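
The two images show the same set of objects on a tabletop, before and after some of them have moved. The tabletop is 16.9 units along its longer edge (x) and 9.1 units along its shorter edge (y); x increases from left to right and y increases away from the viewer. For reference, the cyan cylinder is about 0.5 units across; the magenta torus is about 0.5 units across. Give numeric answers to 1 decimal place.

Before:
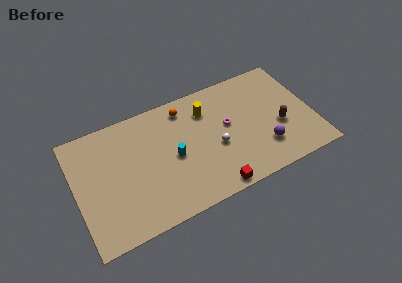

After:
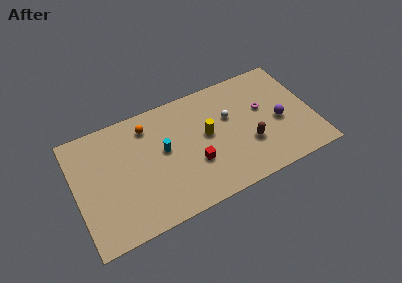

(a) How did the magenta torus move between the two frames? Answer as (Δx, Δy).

(2.6, 0.3)

From the two frames, the magenta torus sits at roughly (10.9, 5.1) before and (13.5, 5.4) after.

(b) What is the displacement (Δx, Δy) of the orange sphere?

(-2.7, -0.3)

From the two frames, the orange sphere sits at roughly (8.1, 7.7) before and (5.4, 7.4) after.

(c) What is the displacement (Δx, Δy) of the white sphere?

(1.2, 1.9)

The white sphere was at about (9.9, 3.8) and moved to about (11.1, 5.7).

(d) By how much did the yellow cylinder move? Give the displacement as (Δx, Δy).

(-0.2, -1.9)

The yellow cylinder was at about (9.6, 6.9) and moved to about (9.4, 5.0).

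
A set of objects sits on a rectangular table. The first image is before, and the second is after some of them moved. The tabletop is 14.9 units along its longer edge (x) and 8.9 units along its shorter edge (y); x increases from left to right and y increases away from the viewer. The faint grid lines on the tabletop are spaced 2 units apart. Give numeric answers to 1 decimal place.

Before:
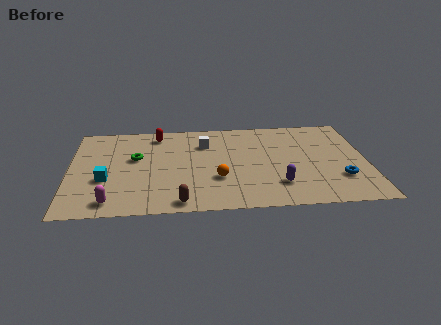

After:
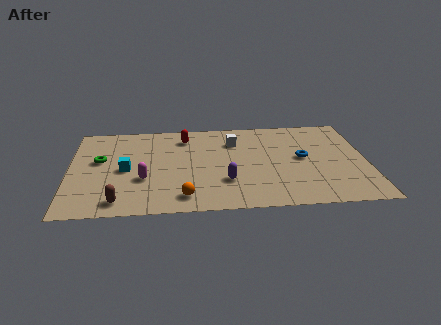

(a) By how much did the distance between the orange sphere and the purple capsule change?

-0.6

Before: roughly 3.1 units apart; after: 2.5. That's 0.6 units closer together.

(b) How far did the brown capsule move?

3.0

The brown capsule moved from about (5.5, 0.9) to (2.5, 1.2), a distance of √(3.0² + 0.3²) ≈ 3.0.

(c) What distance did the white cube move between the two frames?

1.5

From (6.8, 6.5) to (8.3, 6.6), the white cube covered √(1.5² + 0.1²) ≈ 1.5 units.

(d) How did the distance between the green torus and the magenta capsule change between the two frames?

-1.3

The distance was about 4.3 in the first image and 3.0 in the second, so they moved 1.3 units closer together.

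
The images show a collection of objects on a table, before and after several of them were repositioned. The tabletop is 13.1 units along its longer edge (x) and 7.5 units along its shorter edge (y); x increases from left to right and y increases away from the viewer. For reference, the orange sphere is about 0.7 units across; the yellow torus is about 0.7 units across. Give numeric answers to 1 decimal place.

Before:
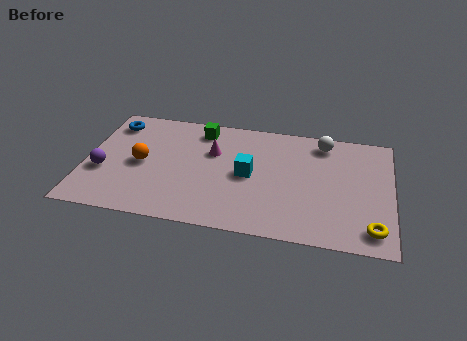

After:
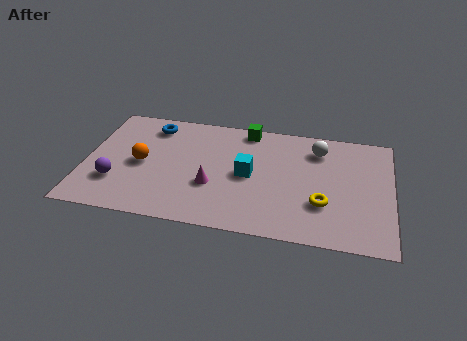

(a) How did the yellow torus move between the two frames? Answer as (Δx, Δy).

(-2.1, 1.2)

From the two frames, the yellow torus sits at roughly (12.3, 1.2) before and (10.2, 2.4) after.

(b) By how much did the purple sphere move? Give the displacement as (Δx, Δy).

(0.6, -0.6)

The purple sphere started near (0.8, 2.8) and ended near (1.4, 2.2).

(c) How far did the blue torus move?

1.7

The blue torus was near (1.0, 6.1) before and (2.7, 6.2) after, so it travelled √(1.7² + 0.1²) ≈ 1.7 units.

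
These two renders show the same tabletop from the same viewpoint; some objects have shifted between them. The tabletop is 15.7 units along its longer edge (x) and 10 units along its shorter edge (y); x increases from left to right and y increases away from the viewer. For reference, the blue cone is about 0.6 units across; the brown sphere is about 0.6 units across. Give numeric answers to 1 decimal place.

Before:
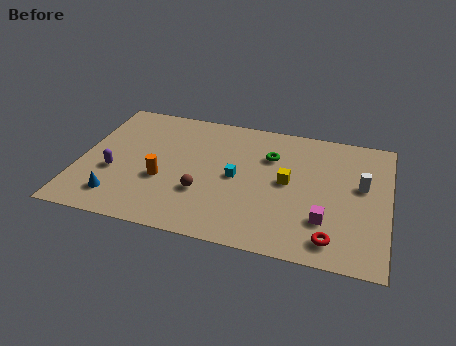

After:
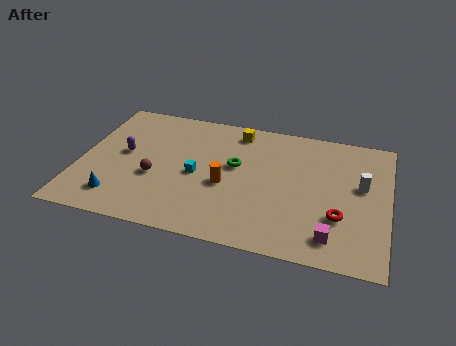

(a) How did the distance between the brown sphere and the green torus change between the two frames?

-0.5

Before: roughly 4.9 units apart; after: 4.4. That's 0.5 units closer together.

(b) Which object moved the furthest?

the yellow cube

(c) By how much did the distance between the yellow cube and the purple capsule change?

-2.5

They were about 8.9 units apart before and 6.4 after — 2.5 units closer together.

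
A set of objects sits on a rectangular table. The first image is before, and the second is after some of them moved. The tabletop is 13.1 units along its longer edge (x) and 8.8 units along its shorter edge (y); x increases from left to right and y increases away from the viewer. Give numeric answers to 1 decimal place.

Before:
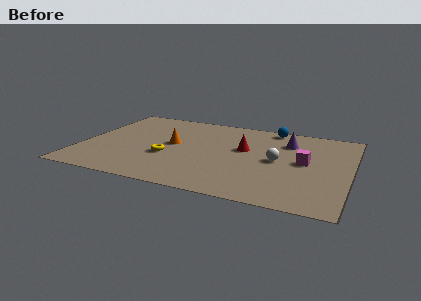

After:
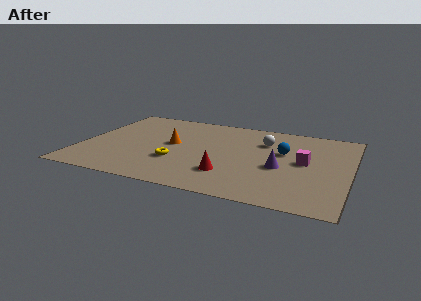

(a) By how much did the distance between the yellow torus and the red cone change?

-1.4

Before: roughly 4.1 units apart; after: 2.7. That's 1.4 units closer together.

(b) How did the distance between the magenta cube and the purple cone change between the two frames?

-0.8

The distance was about 2.2 in the first image and 1.4 in the second, so they moved 0.8 units closer together.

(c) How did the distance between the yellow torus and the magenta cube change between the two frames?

-0.4

The distance was about 6.7 in the first image and 6.3 in the second, so they moved 0.4 units closer together.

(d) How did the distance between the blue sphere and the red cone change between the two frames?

+0.9

They were about 3.0 units apart before and 3.9 after — 0.9 units further apart.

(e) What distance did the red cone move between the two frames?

2.9

The red cone was near (7.9, 5.2) before and (7.4, 2.3) after, so it travelled √(0.5² + 2.9²) ≈ 2.9 units.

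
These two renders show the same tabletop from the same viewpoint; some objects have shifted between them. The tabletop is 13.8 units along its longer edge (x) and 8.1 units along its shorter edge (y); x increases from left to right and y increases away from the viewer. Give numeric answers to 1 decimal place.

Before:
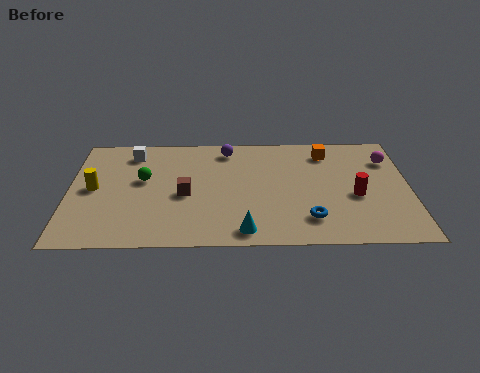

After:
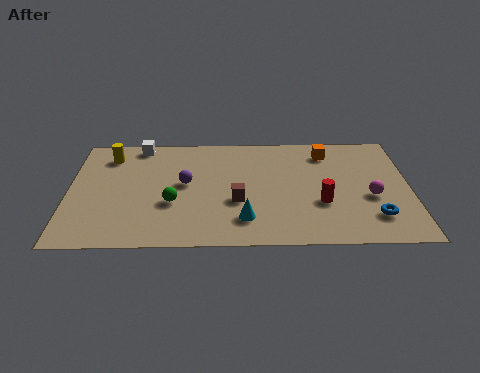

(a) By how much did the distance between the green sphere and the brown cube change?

+0.6

The distance was about 2.0 in the first image and 2.6 in the second, so they moved 0.6 units further apart.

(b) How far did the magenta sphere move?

2.8

The magenta sphere moved from about (13.0, 6.0) to (12.2, 3.3), a distance of √(0.8² + 2.7²) ≈ 2.8.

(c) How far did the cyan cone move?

0.8

From (7.1, 1.0) to (7.1, 1.8), the cyan cone covered √(0.0² + 0.8²) ≈ 0.8 units.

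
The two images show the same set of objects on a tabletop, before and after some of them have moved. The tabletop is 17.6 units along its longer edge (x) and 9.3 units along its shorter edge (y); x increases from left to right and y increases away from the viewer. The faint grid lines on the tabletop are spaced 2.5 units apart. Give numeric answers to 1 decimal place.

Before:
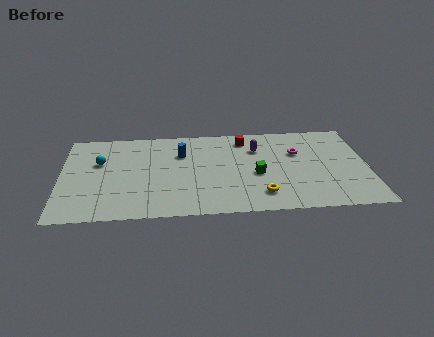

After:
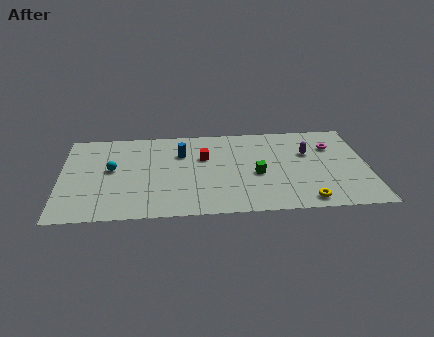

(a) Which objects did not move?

the blue cylinder and the green cube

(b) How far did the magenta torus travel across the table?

2.1

The magenta torus moved from about (13.6, 6.1) to (15.6, 6.6), a distance of √(2.0² + 0.5²) ≈ 2.1.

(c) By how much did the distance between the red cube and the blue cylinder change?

-2.5

They were about 3.9 units apart before and 1.4 after — 2.5 units closer together.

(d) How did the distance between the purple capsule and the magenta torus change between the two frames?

-0.9

The distance was about 2.4 in the first image and 1.5 in the second, so they moved 0.9 units closer together.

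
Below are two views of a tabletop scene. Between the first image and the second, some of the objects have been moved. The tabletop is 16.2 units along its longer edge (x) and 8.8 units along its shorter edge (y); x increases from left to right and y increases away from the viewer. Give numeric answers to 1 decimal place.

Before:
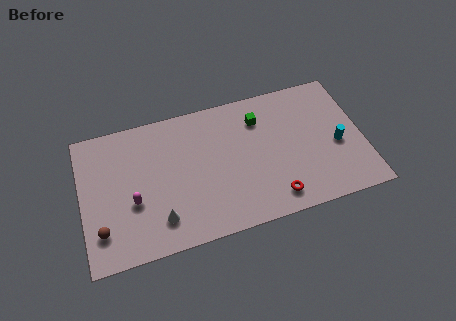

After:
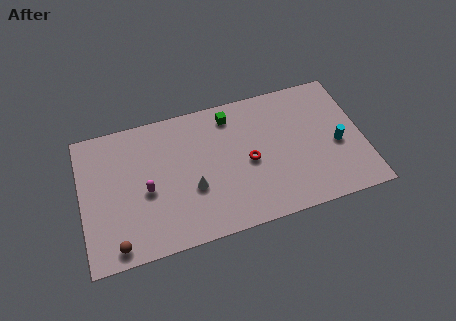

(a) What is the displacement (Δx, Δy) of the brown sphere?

(0.8, -1.1)

From the two frames, the brown sphere sits at roughly (1.0, 2.1) before and (1.8, 1.0) after.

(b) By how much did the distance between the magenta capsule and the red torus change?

-2.2

Before: roughly 8.1 units apart; after: 5.9. That's 2.2 units closer together.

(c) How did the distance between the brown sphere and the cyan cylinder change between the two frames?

-0.6

They were about 13.8 units apart before and 13.2 after — 0.6 units closer together.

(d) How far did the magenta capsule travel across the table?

0.9

The magenta capsule moved from about (2.9, 3.4) to (3.7, 3.9), a distance of √(0.8² + 0.5²) ≈ 0.9.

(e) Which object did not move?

the cyan cylinder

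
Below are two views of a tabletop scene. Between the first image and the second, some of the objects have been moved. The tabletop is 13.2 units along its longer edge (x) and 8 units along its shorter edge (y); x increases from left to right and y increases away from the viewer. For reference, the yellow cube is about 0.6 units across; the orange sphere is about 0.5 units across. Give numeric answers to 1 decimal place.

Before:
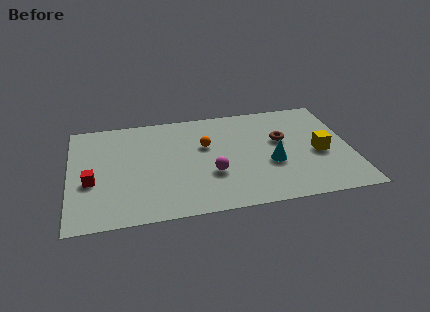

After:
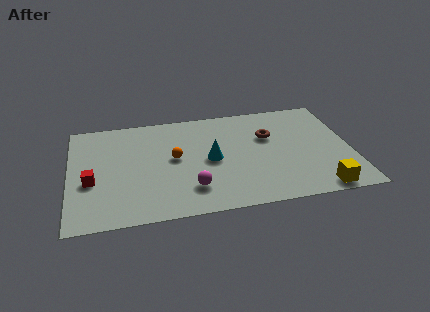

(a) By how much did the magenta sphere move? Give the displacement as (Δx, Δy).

(-1.0, -0.9)

From the two frames, the magenta sphere sits at roughly (6.6, 2.8) before and (5.6, 1.9) after.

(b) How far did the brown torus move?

0.7

The brown torus was near (10.0, 4.8) before and (9.4, 5.2) after, so it travelled √(0.6² + 0.4²) ≈ 0.7 units.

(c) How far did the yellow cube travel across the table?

2.7

The yellow cube moved from about (11.7, 3.5) to (11.5, 0.8), a distance of √(0.2² + 2.7²) ≈ 2.7.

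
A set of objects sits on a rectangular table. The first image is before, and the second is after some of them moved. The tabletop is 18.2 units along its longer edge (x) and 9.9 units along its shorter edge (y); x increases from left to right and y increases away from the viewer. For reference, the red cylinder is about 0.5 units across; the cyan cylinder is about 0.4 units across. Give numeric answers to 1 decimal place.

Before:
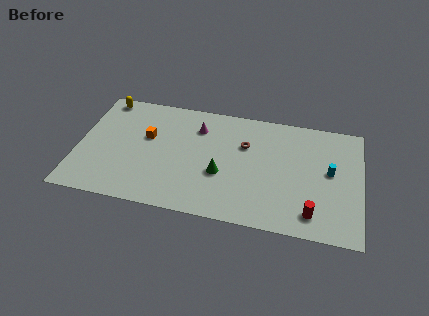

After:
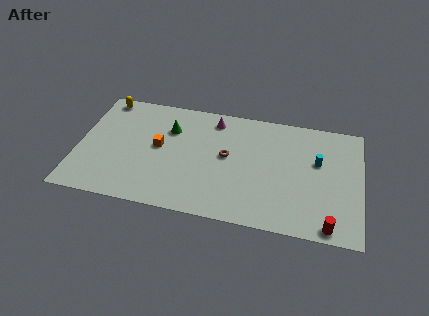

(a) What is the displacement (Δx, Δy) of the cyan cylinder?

(-0.8, 0.7)

The cyan cylinder was at about (16.2, 5.4) and moved to about (15.4, 6.1).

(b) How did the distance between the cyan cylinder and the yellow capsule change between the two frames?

-0.9

The distance was about 15.2 in the first image and 14.3 in the second, so they moved 0.9 units closer together.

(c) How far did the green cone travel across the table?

4.7

The green cone moved from about (9.3, 3.8) to (5.8, 7.0), a distance of √(3.5² + 3.2²) ≈ 4.7.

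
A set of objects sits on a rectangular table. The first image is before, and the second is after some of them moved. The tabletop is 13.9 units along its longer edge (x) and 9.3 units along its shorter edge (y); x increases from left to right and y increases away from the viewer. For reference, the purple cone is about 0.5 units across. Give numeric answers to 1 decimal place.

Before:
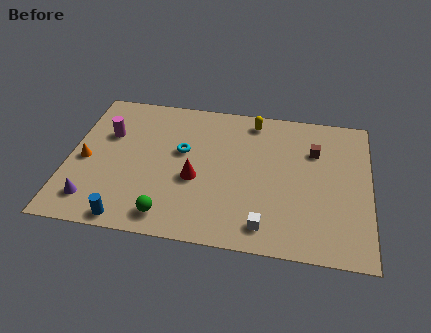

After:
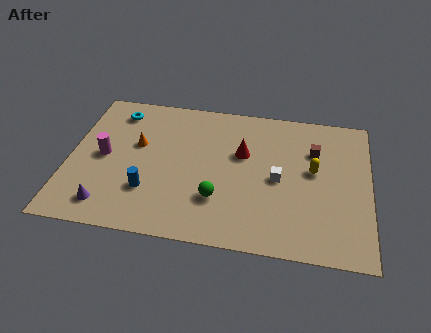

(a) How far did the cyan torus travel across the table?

3.9

The cyan torus moved from about (5.2, 5.5) to (2.0, 7.7), a distance of √(3.2² + 2.2²) ≈ 3.9.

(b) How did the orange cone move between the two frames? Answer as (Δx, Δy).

(2.3, 1.4)

The orange cone was at about (0.8, 4.2) and moved to about (3.1, 5.6).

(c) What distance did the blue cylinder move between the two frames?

2.1

The blue cylinder moved from about (3.0, 0.8) to (3.8, 2.7), a distance of √(0.8² + 1.9²) ≈ 2.1.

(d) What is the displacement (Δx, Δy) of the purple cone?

(0.7, -0.2)

From the two frames, the purple cone sits at roughly (1.3, 1.7) before and (2.0, 1.5) after.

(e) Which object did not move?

the brown cube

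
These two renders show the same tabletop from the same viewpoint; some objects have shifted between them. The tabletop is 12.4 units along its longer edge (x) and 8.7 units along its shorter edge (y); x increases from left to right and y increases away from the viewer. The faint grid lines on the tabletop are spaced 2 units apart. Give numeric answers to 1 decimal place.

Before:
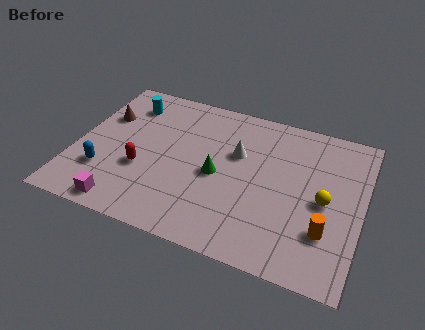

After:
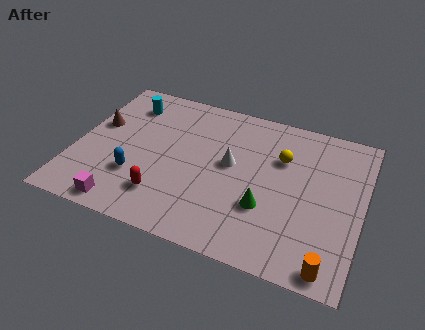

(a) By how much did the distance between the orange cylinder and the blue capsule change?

-0.9

They were about 9.6 units apart before and 8.7 after — 0.9 units closer together.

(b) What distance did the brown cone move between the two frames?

0.6

The brown cone was near (1.0, 5.8) before and (0.8, 5.2) after, so it travelled √(0.2² + 0.6²) ≈ 0.6 units.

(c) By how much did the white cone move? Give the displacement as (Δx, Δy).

(-0.2, -0.7)

From the two frames, the white cone sits at roughly (6.9, 5.5) before and (6.7, 4.8) after.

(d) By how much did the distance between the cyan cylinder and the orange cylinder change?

+1.1

The distance was about 10.1 in the first image and 11.2 in the second, so they moved 1.1 units further apart.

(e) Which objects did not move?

the magenta cube and the cyan cylinder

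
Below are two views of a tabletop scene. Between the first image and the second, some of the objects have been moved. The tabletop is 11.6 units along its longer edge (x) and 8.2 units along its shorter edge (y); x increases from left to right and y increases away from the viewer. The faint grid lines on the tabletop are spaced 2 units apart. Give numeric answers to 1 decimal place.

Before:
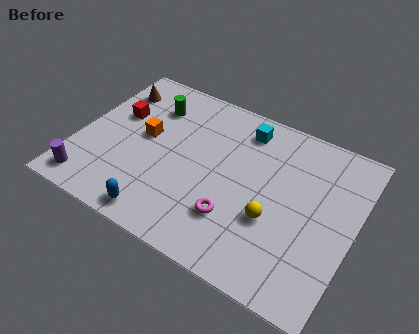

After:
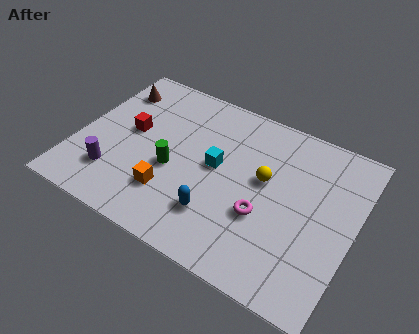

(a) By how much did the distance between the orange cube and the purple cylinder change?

-1.4

The distance was about 3.8 in the first image and 2.4 in the second, so they moved 1.4 units closer together.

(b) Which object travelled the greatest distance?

the green cylinder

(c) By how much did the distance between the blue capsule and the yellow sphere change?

-1.8

They were about 4.9 units apart before and 3.1 after — 1.8 units closer together.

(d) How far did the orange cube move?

2.7

The orange cube moved from about (2.7, 4.5) to (4.2, 2.2), a distance of √(1.5² + 2.3²) ≈ 2.7.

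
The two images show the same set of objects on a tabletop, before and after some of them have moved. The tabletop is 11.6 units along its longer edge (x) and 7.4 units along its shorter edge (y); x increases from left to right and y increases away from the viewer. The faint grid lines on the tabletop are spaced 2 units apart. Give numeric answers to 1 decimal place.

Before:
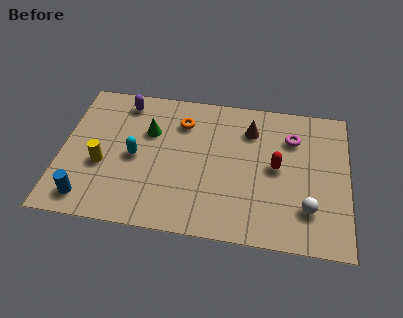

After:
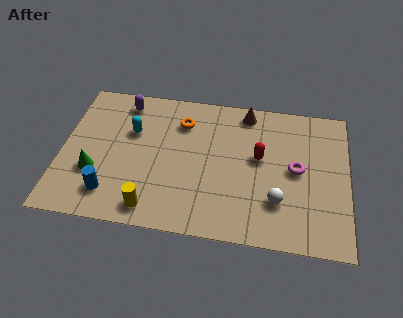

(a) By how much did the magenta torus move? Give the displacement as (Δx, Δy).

(0.2, -1.6)

From the two frames, the magenta torus sits at roughly (9.3, 5.4) before and (9.5, 3.8) after.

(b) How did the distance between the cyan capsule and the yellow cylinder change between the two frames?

+2.5

They were about 1.4 units apart before and 3.9 after — 2.5 units further apart.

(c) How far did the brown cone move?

0.9

From (7.6, 5.6) to (7.4, 6.5), the brown cone covered √(0.2² + 0.9²) ≈ 0.9 units.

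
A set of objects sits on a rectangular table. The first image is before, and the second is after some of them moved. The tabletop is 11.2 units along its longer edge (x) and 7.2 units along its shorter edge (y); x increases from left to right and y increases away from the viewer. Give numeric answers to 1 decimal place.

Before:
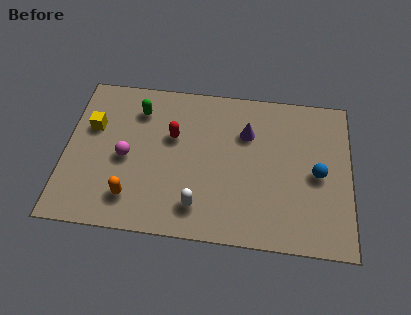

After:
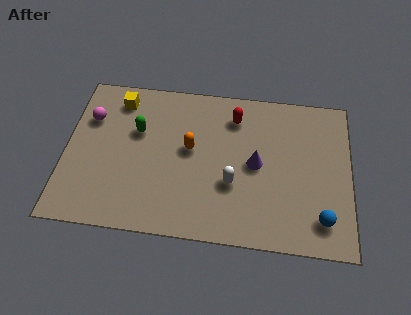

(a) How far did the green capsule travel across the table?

1.0

The green capsule was near (2.8, 5.6) before and (2.8, 4.6) after, so it travelled √(0.0² + 1.0²) ≈ 1.0 units.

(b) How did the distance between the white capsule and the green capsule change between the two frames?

-0.6

The distance was about 4.9 in the first image and 4.3 in the second, so they moved 0.6 units closer together.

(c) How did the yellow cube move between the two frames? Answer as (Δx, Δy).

(1.0, 1.4)

From the two frames, the yellow cube sits at roughly (1.0, 4.6) before and (2.0, 6.0) after.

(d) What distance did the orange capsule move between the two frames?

3.3

From (2.7, 1.5) to (4.9, 4.0), the orange capsule covered √(2.2² + 2.5²) ≈ 3.3 units.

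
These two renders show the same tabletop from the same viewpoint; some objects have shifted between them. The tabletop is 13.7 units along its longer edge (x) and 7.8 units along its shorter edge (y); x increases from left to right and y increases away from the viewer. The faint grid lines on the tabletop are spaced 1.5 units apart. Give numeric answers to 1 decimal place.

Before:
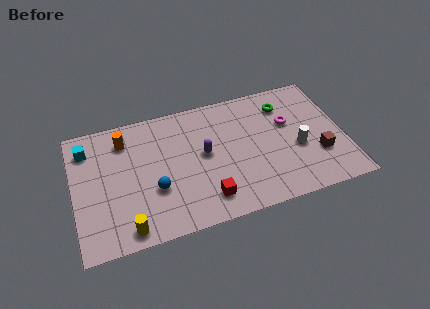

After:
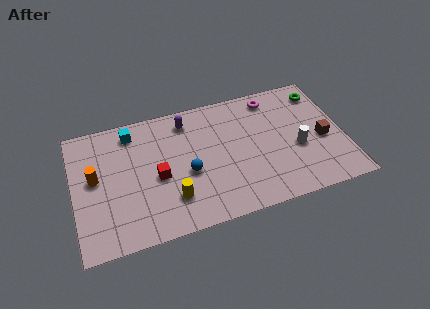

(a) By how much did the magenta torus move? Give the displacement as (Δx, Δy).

(-0.7, 1.8)

The magenta torus was at about (11.0, 4.9) and moved to about (10.3, 6.7).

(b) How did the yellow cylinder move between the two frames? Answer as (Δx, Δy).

(2.3, 1.1)

The yellow cylinder was at about (2.5, 0.9) and moved to about (4.8, 2.0).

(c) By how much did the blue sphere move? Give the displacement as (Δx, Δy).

(1.7, 0.5)

From the two frames, the blue sphere sits at roughly (4.0, 2.8) before and (5.7, 3.3) after.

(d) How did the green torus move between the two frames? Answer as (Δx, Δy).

(1.9, 0.3)

The green torus started near (10.9, 6.1) and ended near (12.8, 6.4).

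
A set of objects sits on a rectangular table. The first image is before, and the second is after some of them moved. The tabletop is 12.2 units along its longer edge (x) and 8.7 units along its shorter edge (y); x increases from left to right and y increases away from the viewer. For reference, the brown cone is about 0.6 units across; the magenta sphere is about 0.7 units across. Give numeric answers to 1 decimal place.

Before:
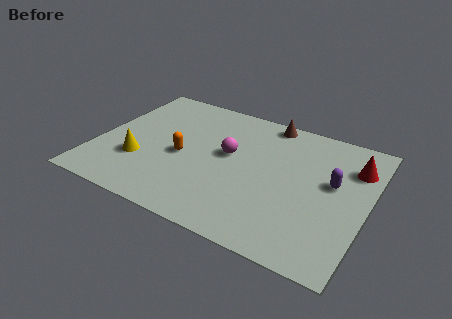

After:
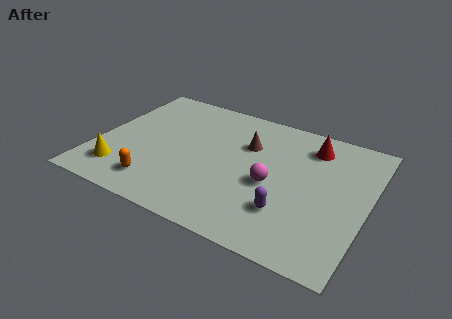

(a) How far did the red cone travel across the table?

2.1

The red cone was near (11.4, 6.4) before and (9.4, 7.0) after, so it travelled √(2.0² + 0.6²) ≈ 2.1 units.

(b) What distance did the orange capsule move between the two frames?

2.4

The orange capsule moved from about (3.9, 3.9) to (3.1, 1.6), a distance of √(0.8² + 2.3²) ≈ 2.4.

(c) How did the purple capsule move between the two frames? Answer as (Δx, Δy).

(-1.7, -2.6)

The purple capsule was at about (10.6, 5.0) and moved to about (8.9, 2.4).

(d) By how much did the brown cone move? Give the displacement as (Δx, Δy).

(-0.7, -2.0)

From the two frames, the brown cone sits at roughly (7.3, 7.9) before and (6.6, 5.9) after.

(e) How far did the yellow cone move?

1.2

The yellow cone was near (2.1, 2.8) before and (1.4, 1.8) after, so it travelled √(0.7² + 1.0²) ≈ 1.2 units.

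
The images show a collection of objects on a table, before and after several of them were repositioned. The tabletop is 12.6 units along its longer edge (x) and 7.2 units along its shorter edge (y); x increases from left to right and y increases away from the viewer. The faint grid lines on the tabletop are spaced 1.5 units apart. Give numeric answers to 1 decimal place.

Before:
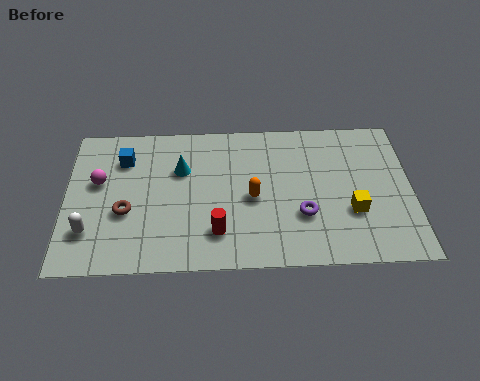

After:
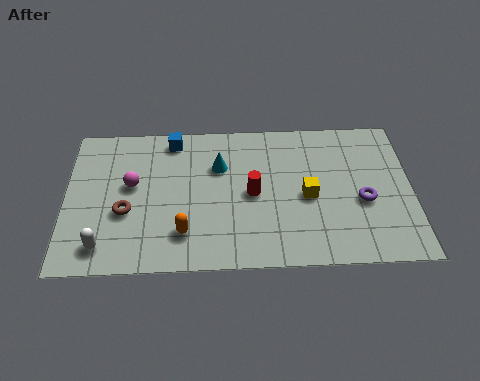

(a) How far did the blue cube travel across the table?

2.0

The blue cube moved from about (2.1, 5.4) to (3.9, 6.3), a distance of √(1.8² + 0.9²) ≈ 2.0.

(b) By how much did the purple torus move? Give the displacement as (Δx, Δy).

(2.2, 0.6)

The purple torus was at about (8.6, 2.4) and moved to about (10.8, 3.0).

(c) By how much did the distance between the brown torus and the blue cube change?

+1.3

Before: roughly 2.6 units apart; after: 3.9. That's 1.3 units further apart.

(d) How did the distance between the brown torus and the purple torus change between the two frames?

+2.2

Before: roughly 6.4 units apart; after: 8.6. That's 2.2 units further apart.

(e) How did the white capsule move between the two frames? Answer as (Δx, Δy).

(0.5, -0.7)

From the two frames, the white capsule sits at roughly (0.9, 1.9) before and (1.4, 1.2) after.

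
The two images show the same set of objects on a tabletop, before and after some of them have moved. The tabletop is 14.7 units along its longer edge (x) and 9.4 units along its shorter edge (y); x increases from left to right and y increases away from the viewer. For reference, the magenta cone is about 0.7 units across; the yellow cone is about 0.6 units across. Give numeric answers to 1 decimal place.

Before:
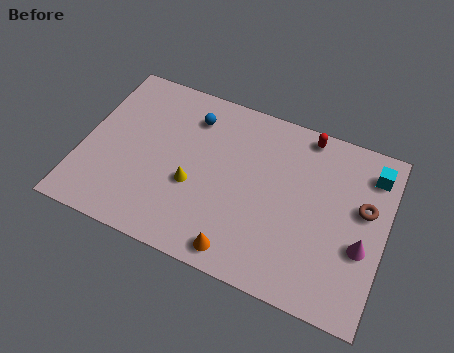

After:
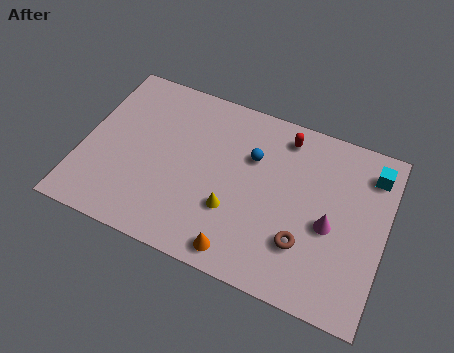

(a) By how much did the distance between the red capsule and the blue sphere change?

-3.4

The distance was about 5.6 in the first image and 2.2 in the second, so they moved 3.4 units closer together.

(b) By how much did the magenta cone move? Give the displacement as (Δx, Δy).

(-1.6, 0.5)

The magenta cone started near (13.7, 3.6) and ended near (12.1, 4.1).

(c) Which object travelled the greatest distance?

the brown torus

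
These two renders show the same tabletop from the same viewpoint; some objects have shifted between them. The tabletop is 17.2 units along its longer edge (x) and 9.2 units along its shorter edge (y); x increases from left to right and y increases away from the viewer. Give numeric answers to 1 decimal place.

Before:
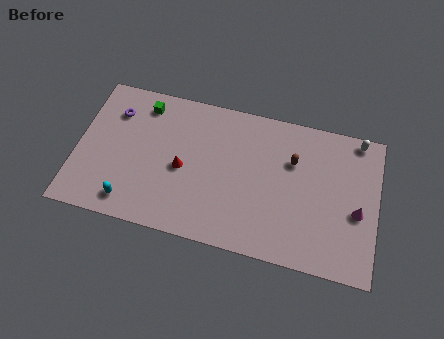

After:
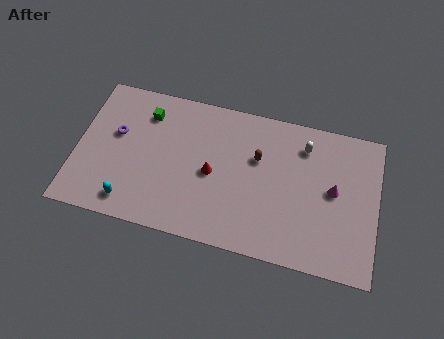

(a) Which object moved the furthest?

the white capsule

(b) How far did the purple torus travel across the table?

1.4

The purple torus moved from about (2.0, 6.9) to (2.2, 5.5), a distance of √(0.2² + 1.4²) ≈ 1.4.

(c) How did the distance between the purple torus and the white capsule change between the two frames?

-3.1

They were about 14.0 units apart before and 10.9 after — 3.1 units closer together.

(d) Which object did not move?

the cyan capsule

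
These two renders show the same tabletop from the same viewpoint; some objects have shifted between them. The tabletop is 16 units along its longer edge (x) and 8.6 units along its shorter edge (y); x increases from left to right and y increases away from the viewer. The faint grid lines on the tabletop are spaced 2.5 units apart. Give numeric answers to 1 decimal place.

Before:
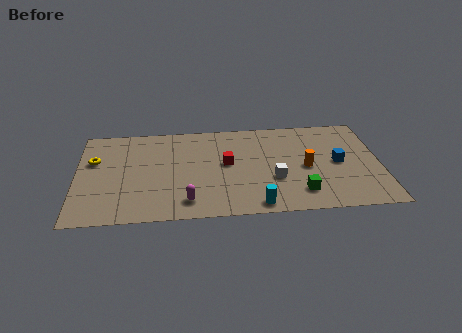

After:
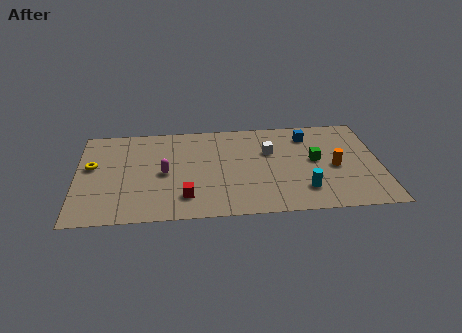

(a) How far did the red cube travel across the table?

3.6

From (7.9, 4.7) to (5.7, 1.9), the red cube covered √(2.2² + 2.8²) ≈ 3.6 units.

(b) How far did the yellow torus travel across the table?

0.5

From (0.9, 5.5) to (0.8, 5.0), the yellow torus covered √(0.1² + 0.5²) ≈ 0.5 units.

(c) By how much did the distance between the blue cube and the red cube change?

+2.4

Before: roughly 5.9 units apart; after: 8.3. That's 2.4 units further apart.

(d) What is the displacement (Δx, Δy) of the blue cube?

(-1.5, 2.6)

From the two frames, the blue cube sits at roughly (13.8, 4.3) before and (12.3, 6.9) after.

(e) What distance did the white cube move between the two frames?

2.5

The white cube was near (10.4, 3.1) before and (10.2, 5.6) after, so it travelled √(0.2² + 2.5²) ≈ 2.5 units.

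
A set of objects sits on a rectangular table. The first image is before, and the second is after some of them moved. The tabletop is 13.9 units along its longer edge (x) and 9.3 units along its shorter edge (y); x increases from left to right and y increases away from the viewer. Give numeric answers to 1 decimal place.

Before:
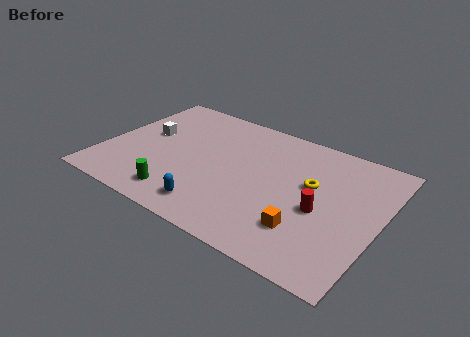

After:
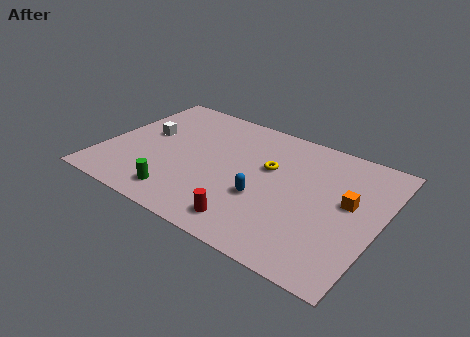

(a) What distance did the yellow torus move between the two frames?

2.2

The yellow torus moved from about (10.4, 5.5) to (8.2, 5.7), a distance of √(2.2² + 0.2²) ≈ 2.2.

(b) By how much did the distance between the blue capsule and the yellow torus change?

-3.6

Before: roughly 5.9 units apart; after: 2.3. That's 3.6 units closer together.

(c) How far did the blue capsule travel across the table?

2.9

The blue capsule moved from about (6.1, 1.5) to (8.3, 3.4), a distance of √(2.2² + 1.9²) ≈ 2.9.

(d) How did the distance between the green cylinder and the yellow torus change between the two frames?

-1.5

The distance was about 7.2 in the first image and 5.7 in the second, so they moved 1.5 units closer together.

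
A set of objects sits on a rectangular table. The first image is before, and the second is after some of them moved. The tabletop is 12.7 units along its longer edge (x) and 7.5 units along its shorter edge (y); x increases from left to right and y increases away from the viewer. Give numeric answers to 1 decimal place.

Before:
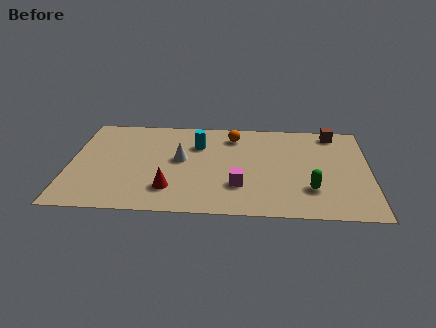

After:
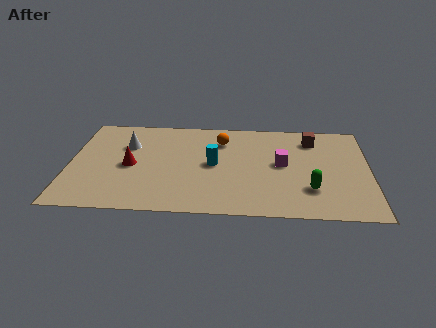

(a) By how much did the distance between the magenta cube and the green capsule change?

-0.8

The distance was about 3.0 in the first image and 2.2 in the second, so they moved 0.8 units closer together.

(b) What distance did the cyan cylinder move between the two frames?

1.7

The cyan cylinder moved from about (5.4, 5.3) to (6.1, 3.8), a distance of √(0.7² + 1.5²) ≈ 1.7.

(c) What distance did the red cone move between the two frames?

2.4

The red cone was near (4.3, 1.8) before and (2.6, 3.5) after, so it travelled √(1.7² + 1.7²) ≈ 2.4 units.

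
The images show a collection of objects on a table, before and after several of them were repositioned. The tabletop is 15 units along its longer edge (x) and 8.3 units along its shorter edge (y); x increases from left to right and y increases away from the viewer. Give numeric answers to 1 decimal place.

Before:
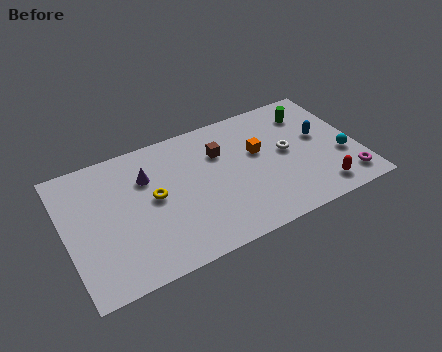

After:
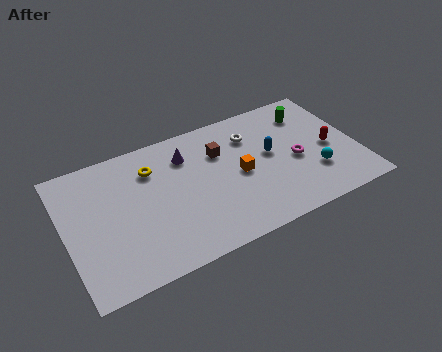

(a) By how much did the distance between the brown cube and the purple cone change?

-2.0

The distance was about 3.8 in the first image and 1.8 in the second, so they moved 2.0 units closer together.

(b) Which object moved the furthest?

the magenta torus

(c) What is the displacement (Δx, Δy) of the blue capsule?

(-2.6, -0.1)

The blue capsule was at about (13.2, 4.7) and moved to about (10.6, 4.6).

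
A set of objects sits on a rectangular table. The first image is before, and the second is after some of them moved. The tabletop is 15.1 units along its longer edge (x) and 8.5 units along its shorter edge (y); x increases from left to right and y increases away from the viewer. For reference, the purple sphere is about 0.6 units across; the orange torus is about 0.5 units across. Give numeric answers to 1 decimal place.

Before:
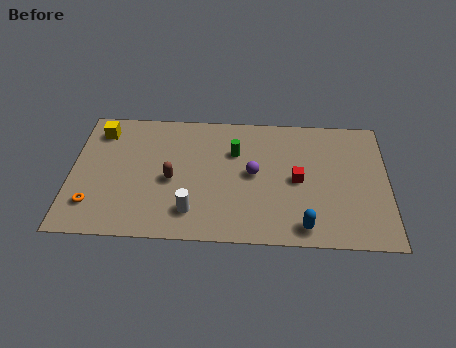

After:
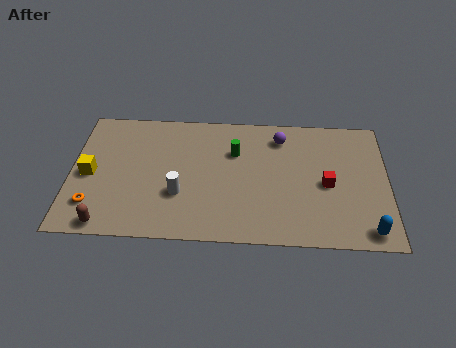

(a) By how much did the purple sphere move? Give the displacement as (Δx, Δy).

(1.3, 2.5)

From the two frames, the purple sphere sits at roughly (8.7, 4.4) before and (10.0, 6.9) after.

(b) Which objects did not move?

the green cylinder and the orange torus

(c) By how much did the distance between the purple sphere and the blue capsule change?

+3.1

They were about 4.1 units apart before and 7.2 after — 3.1 units further apart.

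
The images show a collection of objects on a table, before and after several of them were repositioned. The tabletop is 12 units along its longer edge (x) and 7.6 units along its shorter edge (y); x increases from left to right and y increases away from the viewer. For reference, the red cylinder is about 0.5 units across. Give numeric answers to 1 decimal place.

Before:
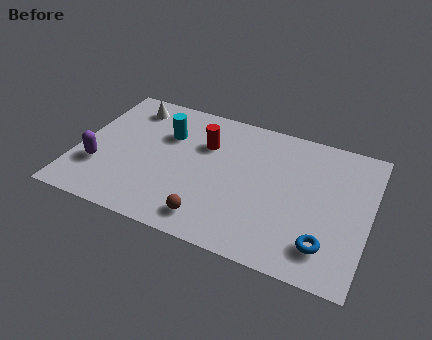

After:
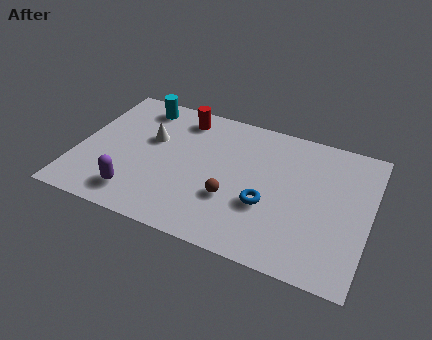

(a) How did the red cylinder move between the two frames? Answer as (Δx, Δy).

(-1.1, 1.2)

From the two frames, the red cylinder sits at roughly (5.1, 5.2) before and (4.0, 6.4) after.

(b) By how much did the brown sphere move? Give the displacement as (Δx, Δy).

(0.7, 1.4)

The brown sphere was at about (5.8, 1.2) and moved to about (6.5, 2.6).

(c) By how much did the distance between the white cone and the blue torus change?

-4.5

Before: roughly 9.8 units apart; after: 5.3. That's 4.5 units closer together.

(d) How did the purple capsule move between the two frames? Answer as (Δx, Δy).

(1.7, -1.0)

From the two frames, the purple capsule sits at roughly (1.0, 2.4) before and (2.7, 1.4) after.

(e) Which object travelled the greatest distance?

the blue torus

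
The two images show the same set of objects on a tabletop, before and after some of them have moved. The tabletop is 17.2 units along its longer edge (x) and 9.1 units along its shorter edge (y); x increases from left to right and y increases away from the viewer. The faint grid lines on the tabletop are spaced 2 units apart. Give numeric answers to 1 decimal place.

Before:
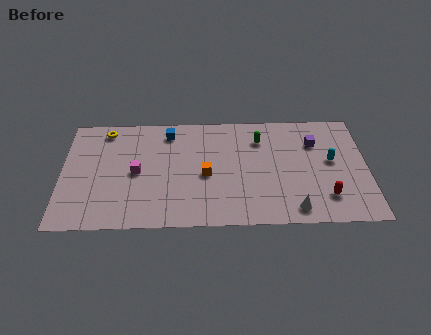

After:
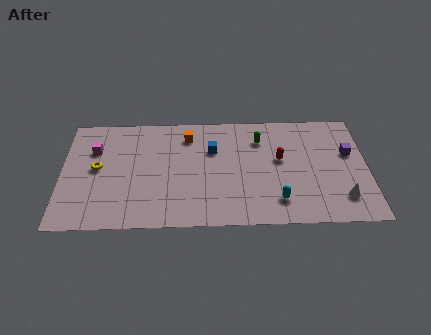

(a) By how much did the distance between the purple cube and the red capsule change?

-0.5

Before: roughly 4.4 units apart; after: 3.9. That's 0.5 units closer together.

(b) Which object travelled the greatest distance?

the cyan capsule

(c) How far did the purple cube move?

2.1

From (14.3, 6.5) to (16.2, 5.6), the purple cube covered √(1.9² + 0.9²) ≈ 2.1 units.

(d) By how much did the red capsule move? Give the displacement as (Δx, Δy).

(-2.5, 3.1)

The red capsule started near (14.8, 2.1) and ended near (12.3, 5.2).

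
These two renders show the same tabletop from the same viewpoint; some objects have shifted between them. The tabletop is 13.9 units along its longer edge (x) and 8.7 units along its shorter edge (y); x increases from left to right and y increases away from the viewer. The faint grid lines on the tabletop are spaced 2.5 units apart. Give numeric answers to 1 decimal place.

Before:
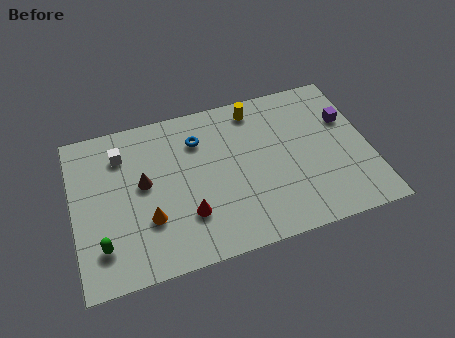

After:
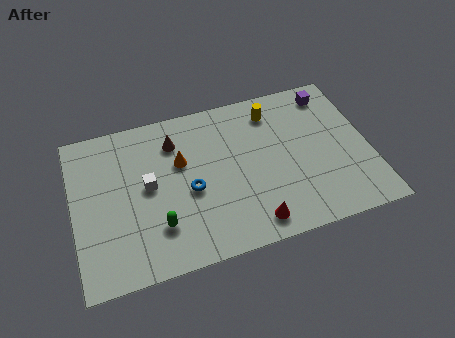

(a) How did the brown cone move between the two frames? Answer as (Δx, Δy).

(1.6, 1.9)

The brown cone was at about (3.3, 4.8) and moved to about (4.9, 6.7).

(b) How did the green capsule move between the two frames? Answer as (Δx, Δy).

(2.6, 0.3)

The green capsule started near (1.2, 2.0) and ended near (3.8, 2.3).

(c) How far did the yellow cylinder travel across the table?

0.9

From (8.8, 7.5) to (9.6, 7.1), the yellow cylinder covered √(0.8² + 0.4²) ≈ 0.9 units.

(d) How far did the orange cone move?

3.2

The orange cone was near (3.4, 2.8) before and (5.1, 5.5) after, so it travelled √(1.7² + 2.7²) ≈ 3.2 units.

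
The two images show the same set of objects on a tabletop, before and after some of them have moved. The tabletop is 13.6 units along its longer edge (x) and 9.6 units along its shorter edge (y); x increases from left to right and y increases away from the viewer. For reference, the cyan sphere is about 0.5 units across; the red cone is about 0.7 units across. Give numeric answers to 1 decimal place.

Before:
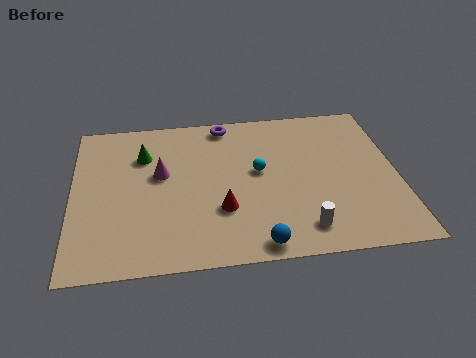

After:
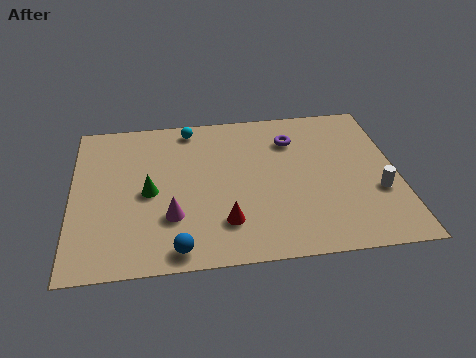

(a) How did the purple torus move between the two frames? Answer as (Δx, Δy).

(2.8, -1.4)

From the two frames, the purple torus sits at roughly (6.5, 8.6) before and (9.3, 7.2) after.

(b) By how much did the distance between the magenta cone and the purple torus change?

+2.6

Before: roughly 4.1 units apart; after: 6.7. That's 2.6 units further apart.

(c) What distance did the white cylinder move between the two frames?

3.7

From (9.5, 1.6) to (12.7, 3.4), the white cylinder covered √(3.2² + 1.8²) ≈ 3.7 units.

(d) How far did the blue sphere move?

3.3

From (7.6, 0.9) to (4.3, 1.0), the blue sphere covered √(3.3² + 0.1²) ≈ 3.3 units.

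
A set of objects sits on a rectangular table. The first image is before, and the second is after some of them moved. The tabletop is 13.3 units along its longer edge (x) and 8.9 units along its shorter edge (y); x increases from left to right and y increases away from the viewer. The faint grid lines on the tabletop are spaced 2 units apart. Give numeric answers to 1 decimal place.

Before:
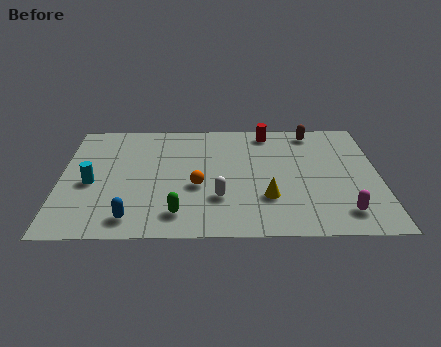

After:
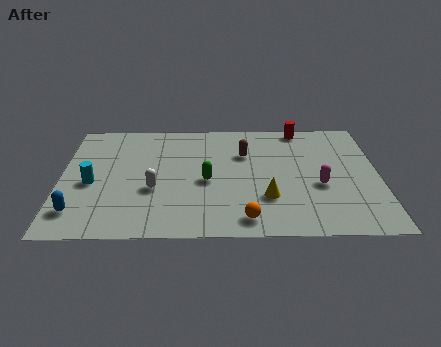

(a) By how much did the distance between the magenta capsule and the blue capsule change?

+1.5

They were about 8.7 units apart before and 10.2 after — 1.5 units further apart.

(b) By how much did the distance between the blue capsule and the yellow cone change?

+2.1

Before: roughly 5.8 units apart; after: 7.9. That's 2.1 units further apart.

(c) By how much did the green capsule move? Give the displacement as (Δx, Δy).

(1.2, 2.4)

The green capsule started near (4.9, 1.6) and ended near (6.1, 4.0).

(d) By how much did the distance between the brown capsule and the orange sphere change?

-1.6

Before: roughly 6.5 units apart; after: 4.9. That's 1.6 units closer together.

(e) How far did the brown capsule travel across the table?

3.4

The brown capsule was near (10.6, 7.8) before and (7.7, 6.1) after, so it travelled √(2.9² + 1.7²) ≈ 3.4 units.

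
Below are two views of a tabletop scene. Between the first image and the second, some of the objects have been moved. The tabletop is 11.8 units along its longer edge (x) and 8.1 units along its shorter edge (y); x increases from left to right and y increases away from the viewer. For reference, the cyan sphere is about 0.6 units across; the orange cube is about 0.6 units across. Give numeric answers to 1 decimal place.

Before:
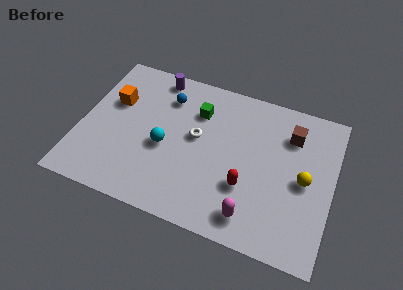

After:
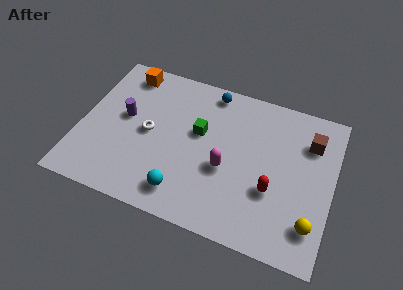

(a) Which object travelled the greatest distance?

the purple cylinder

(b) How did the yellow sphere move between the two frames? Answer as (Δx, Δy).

(0.5, -2.1)

The yellow sphere started near (10.5, 3.9) and ended near (11.0, 1.8).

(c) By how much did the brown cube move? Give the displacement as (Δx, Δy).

(0.9, -0.1)

The brown cube was at about (9.7, 6.1) and moved to about (10.6, 6.0).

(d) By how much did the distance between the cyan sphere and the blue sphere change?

+3.1

Before: roughly 2.7 units apart; after: 5.8. That's 3.1 units further apart.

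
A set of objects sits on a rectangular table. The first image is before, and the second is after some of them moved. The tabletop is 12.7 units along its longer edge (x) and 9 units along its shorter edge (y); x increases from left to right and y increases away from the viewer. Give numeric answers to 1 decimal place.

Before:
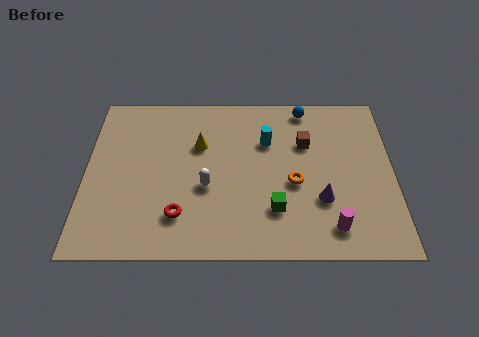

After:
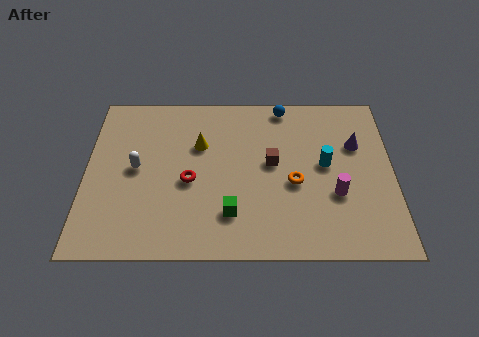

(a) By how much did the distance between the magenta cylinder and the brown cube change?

-1.5

The distance was about 4.6 in the first image and 3.1 in the second, so they moved 1.5 units closer together.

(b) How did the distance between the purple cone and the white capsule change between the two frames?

+4.4

Before: roughly 4.8 units apart; after: 9.2. That's 4.4 units further apart.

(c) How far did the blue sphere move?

0.9

The blue sphere was near (9.1, 8.0) before and (8.2, 8.1) after, so it travelled √(0.9² + 0.1²) ≈ 0.9 units.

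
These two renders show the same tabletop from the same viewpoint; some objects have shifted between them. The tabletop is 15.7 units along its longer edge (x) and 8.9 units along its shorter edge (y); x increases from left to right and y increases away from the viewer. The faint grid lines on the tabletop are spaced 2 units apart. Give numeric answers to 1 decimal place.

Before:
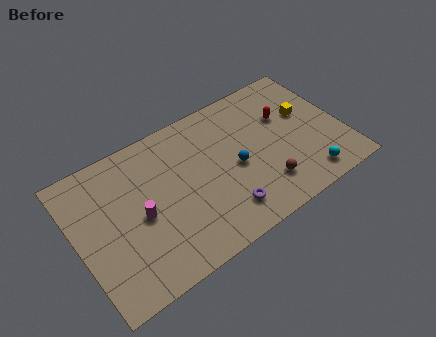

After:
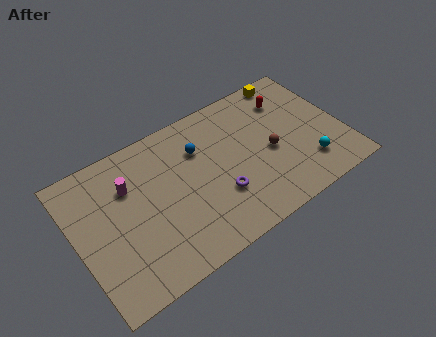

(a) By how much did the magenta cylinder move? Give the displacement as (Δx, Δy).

(-0.3, 2.1)

The magenta cylinder was at about (3.6, 4.1) and moved to about (3.3, 6.2).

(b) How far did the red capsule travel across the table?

1.1

The red capsule was near (12.6, 5.8) before and (13.0, 6.8) after, so it travelled √(0.4² + 1.0²) ≈ 1.1 units.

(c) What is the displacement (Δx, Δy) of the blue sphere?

(-1.8, 2.2)

The blue sphere started near (9.3, 4.1) and ended near (7.5, 6.3).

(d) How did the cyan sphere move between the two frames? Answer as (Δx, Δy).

(0.2, 0.8)

From the two frames, the cyan sphere sits at roughly (13.1, 1.3) before and (13.3, 2.1) after.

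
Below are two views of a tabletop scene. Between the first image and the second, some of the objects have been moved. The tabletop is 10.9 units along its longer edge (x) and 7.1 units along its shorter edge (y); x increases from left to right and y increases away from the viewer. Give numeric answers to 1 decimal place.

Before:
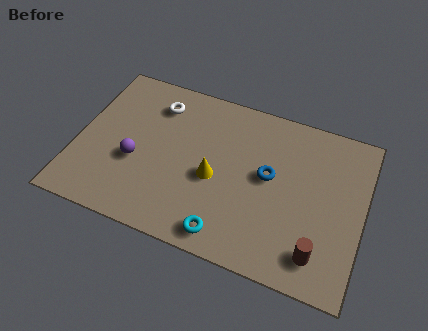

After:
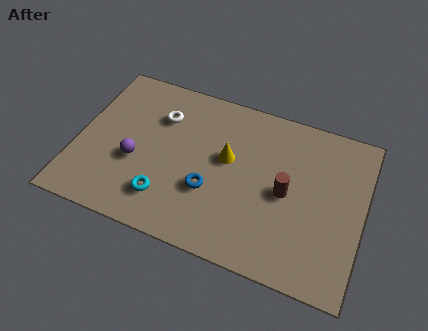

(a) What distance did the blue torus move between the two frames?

2.5

The blue torus moved from about (7.3, 3.9) to (5.2, 2.5), a distance of √(2.1² + 1.4²) ≈ 2.5.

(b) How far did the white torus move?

0.5

From (2.8, 5.6) to (3.0, 5.1), the white torus covered √(0.2² + 0.5²) ≈ 0.5 units.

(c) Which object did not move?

the purple sphere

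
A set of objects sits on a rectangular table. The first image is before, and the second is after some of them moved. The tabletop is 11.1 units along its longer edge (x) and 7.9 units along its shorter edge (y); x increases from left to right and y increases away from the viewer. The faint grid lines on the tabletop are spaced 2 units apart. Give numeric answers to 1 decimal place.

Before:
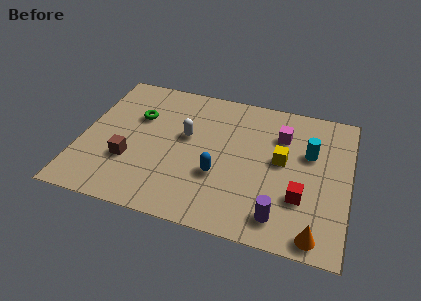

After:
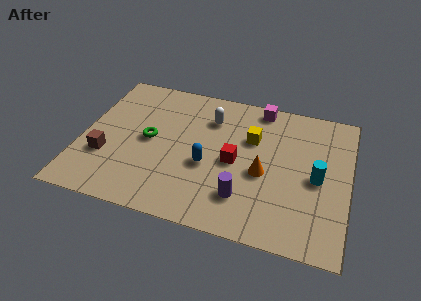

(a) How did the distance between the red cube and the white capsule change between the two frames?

-2.8

The distance was about 5.3 in the first image and 2.5 in the second, so they moved 2.8 units closer together.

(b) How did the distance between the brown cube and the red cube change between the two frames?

-1.7

They were about 7.1 units apart before and 5.4 after — 1.7 units closer together.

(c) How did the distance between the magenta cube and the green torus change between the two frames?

-0.6

They were about 6.0 units apart before and 5.4 after — 0.6 units closer together.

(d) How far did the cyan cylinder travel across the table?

1.4

From (9.4, 5.0) to (9.8, 3.7), the cyan cylinder covered √(0.4² + 1.3²) ≈ 1.4 units.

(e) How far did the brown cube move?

1.0

From (2.1, 2.6) to (1.1, 2.6), the brown cube covered √(1.0² + 0.0²) ≈ 1.0 units.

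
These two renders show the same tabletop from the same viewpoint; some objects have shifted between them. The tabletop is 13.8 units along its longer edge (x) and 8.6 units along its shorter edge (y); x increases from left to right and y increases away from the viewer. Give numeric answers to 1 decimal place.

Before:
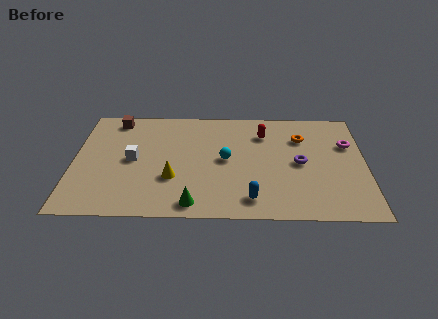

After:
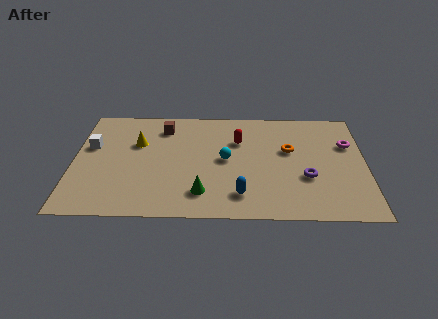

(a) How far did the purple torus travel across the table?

1.1

The purple torus was near (10.7, 4.2) before and (11.0, 3.1) after, so it travelled √(0.3² + 1.1²) ≈ 1.1 units.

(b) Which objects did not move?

the magenta torus and the cyan sphere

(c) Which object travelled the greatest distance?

the yellow cone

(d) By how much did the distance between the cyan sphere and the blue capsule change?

-0.4

They were about 3.2 units apart before and 2.8 after — 0.4 units closer together.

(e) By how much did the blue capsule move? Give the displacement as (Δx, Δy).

(-0.5, 0.3)

The blue capsule started near (8.4, 1.4) and ended near (7.9, 1.7).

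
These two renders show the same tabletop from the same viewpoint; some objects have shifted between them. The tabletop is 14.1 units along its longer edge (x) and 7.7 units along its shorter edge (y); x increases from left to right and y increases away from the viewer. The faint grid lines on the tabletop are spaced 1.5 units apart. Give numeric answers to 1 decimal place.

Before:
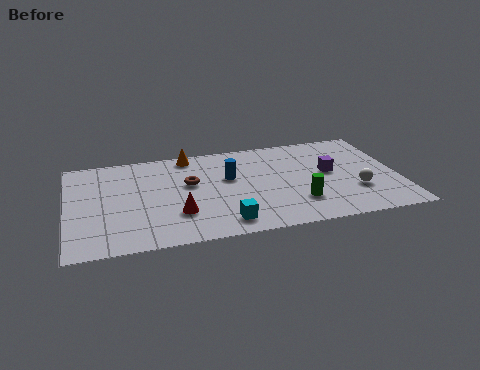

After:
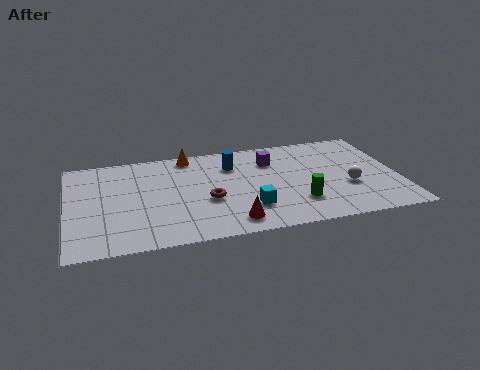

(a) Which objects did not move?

the orange cone and the green cylinder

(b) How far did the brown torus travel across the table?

1.7

From (5.2, 4.6) to (5.9, 3.1), the brown torus covered √(0.7² + 1.5²) ≈ 1.7 units.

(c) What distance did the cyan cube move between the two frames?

1.4

The cyan cube moved from about (6.5, 1.2) to (7.6, 2.1), a distance of √(1.1² + 0.9²) ≈ 1.4.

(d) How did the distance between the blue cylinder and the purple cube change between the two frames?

-2.6

The distance was about 4.3 in the first image and 1.7 in the second, so they moved 2.6 units closer together.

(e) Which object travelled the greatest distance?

the purple cube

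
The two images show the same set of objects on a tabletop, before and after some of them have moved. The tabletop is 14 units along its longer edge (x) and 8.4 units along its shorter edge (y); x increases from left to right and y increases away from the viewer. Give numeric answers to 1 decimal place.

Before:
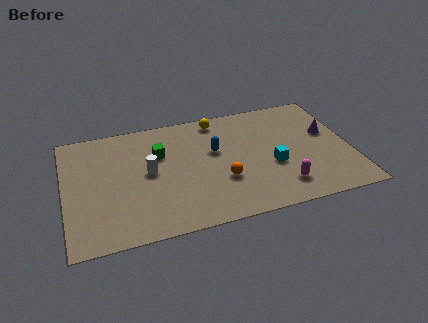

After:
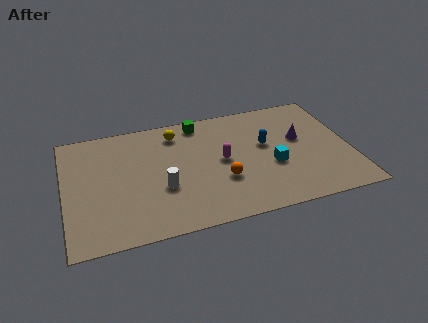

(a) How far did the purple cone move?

1.4

From (13.0, 5.0) to (11.6, 4.9), the purple cone covered √(1.4² + 0.1²) ≈ 1.4 units.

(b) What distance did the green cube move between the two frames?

2.8

The green cube was near (4.7, 5.6) before and (6.8, 7.4) after, so it travelled √(2.1² + 1.8²) ≈ 2.8 units.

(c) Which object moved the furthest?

the magenta capsule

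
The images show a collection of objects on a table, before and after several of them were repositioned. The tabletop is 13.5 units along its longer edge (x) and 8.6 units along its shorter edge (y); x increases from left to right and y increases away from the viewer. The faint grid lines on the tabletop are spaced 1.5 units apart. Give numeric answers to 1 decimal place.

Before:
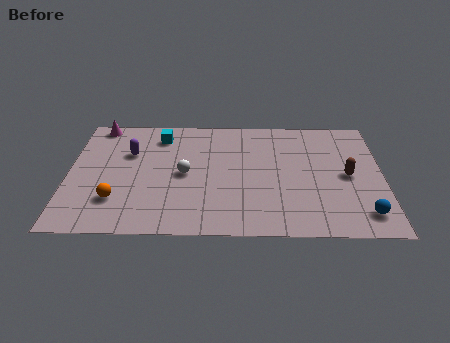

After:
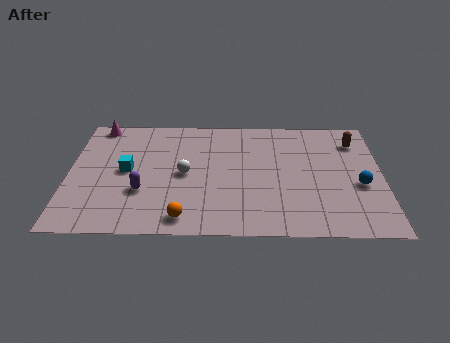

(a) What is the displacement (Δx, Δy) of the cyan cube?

(-1.4, -2.6)

The cyan cube started near (3.9, 7.0) and ended near (2.5, 4.4).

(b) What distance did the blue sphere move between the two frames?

2.0

From (12.6, 1.5) to (12.5, 3.5), the blue sphere covered √(0.1² + 2.0²) ≈ 2.0 units.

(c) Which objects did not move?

the white sphere and the magenta cone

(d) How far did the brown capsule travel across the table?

2.5

The brown capsule was near (12.0, 4.2) before and (12.4, 6.7) after, so it travelled √(0.4² + 2.5²) ≈ 2.5 units.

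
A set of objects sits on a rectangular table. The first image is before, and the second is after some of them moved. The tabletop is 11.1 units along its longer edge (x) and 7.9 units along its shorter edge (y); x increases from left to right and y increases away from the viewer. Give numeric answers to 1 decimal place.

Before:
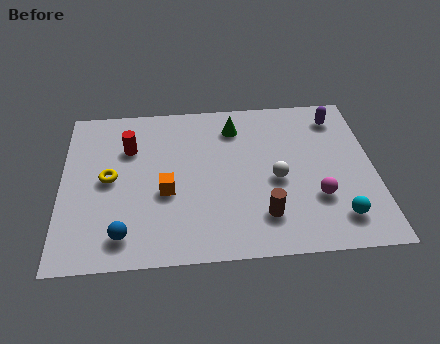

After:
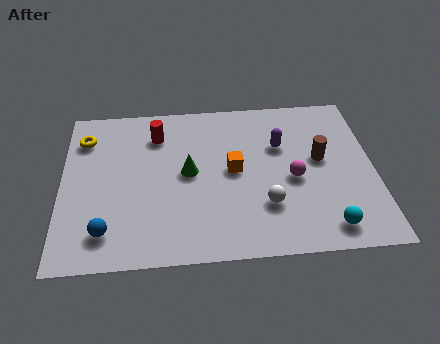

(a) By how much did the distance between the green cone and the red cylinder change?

-1.6

Before: roughly 3.9 units apart; after: 2.3. That's 1.6 units closer together.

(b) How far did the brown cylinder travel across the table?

3.3

The brown cylinder moved from about (7.1, 1.8) to (9.2, 4.4), a distance of √(2.1² + 2.6²) ≈ 3.3.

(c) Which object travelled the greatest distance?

the brown cylinder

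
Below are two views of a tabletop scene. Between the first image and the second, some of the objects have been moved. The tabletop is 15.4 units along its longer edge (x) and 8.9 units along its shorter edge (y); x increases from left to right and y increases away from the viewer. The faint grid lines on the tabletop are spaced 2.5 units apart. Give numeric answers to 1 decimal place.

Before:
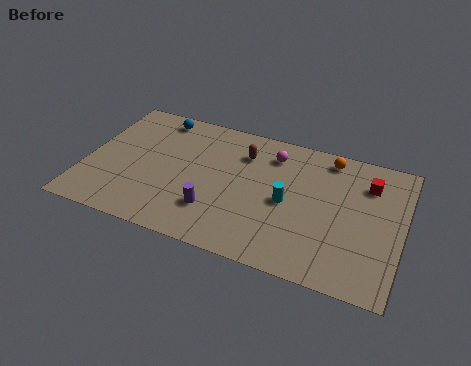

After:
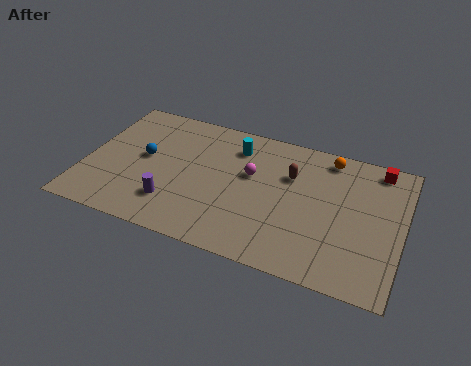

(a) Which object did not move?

the orange sphere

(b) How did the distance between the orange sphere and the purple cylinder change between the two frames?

+1.6

Before: roughly 7.4 units apart; after: 9.0. That's 1.6 units further apart.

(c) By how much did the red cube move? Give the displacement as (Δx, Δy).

(0.4, 1.2)

From the two frames, the red cube sits at roughly (13.6, 6.7) before and (14.0, 7.9) after.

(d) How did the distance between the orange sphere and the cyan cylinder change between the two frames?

+0.6

They were about 4.0 units apart before and 4.6 after — 0.6 units further apart.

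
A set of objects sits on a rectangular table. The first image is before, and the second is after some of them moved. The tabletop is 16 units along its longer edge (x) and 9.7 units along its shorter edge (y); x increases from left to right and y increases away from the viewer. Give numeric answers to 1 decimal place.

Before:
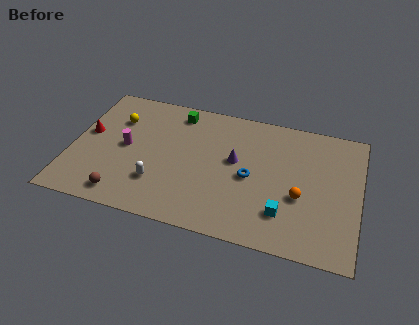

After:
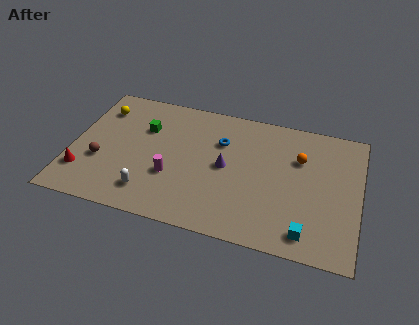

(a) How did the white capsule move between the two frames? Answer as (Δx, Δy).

(-0.4, -0.8)

The white capsule started near (5.0, 2.7) and ended near (4.6, 1.9).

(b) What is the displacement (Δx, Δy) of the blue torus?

(-1.8, 2.2)

From the two frames, the blue torus sits at roughly (10.0, 4.5) before and (8.2, 6.7) after.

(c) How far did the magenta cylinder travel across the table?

3.1

From (3.0, 4.9) to (5.7, 3.4), the magenta cylinder covered √(2.7² + 1.5²) ≈ 3.1 units.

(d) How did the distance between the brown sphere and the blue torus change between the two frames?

-0.3

They were about 7.5 units apart before and 7.2 after — 0.3 units closer together.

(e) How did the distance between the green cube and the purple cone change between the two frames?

+0.5

Before: roughly 4.5 units apart; after: 5.0. That's 0.5 units further apart.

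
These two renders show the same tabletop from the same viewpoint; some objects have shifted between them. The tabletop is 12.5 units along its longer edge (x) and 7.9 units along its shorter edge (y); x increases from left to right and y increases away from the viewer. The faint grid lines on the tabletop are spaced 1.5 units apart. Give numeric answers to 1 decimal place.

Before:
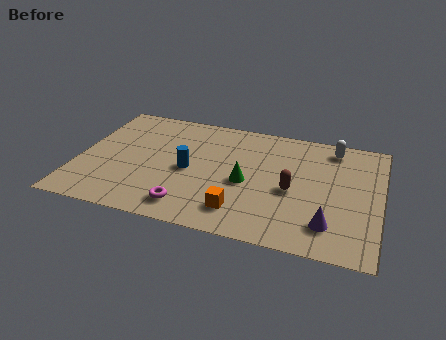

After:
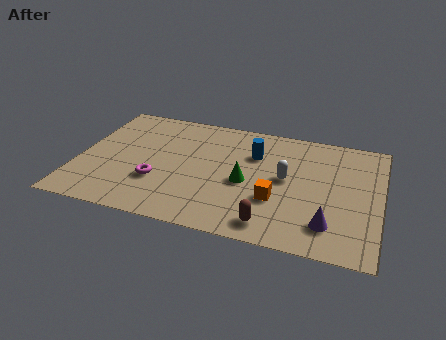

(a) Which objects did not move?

the green cone and the purple cone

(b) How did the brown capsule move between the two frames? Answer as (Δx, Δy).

(-0.7, -2.4)

The brown capsule started near (8.9, 3.5) and ended near (8.2, 1.1).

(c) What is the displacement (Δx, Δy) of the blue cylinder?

(2.6, 1.8)

The blue cylinder was at about (4.6, 3.7) and moved to about (7.2, 5.5).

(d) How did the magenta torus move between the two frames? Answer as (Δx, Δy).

(-1.4, 1.3)

The magenta torus was at about (4.8, 1.3) and moved to about (3.4, 2.6).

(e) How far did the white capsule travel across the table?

3.2

From (10.4, 6.8) to (8.6, 4.2), the white capsule covered √(1.8² + 2.6²) ≈ 3.2 units.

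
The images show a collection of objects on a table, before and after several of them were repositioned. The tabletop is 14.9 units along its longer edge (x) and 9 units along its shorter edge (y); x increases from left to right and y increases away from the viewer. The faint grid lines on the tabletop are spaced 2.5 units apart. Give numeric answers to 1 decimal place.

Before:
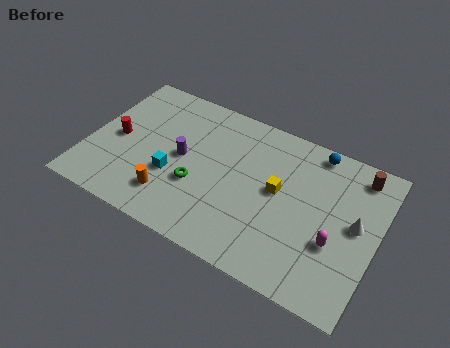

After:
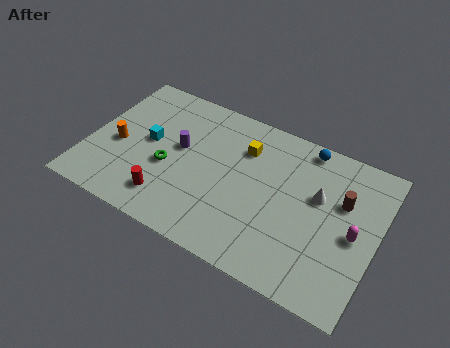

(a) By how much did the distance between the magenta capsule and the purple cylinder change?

+1.0

Before: roughly 8.2 units apart; after: 9.2. That's 1.0 units further apart.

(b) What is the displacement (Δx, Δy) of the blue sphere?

(-0.5, 0.0)

The blue sphere started near (11.3, 8.1) and ended near (10.8, 8.1).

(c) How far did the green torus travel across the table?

1.6

From (5.8, 3.3) to (4.2, 3.7), the green torus covered √(1.6² + 0.4²) ≈ 1.6 units.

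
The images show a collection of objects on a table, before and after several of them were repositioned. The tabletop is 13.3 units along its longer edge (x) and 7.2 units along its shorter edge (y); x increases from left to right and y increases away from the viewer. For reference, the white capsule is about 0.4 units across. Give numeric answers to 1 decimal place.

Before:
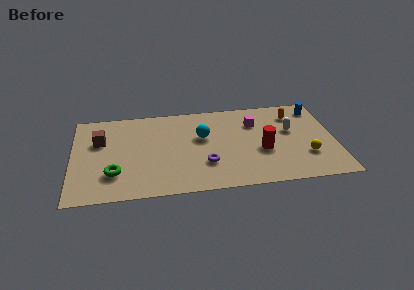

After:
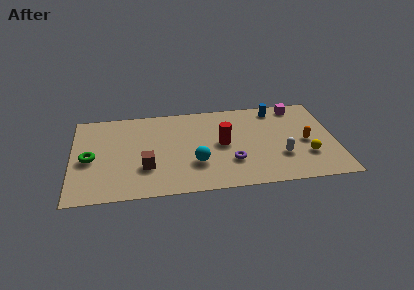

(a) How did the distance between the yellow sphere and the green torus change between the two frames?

+1.3

Before: roughly 9.7 units apart; after: 11.0. That's 1.3 units further apart.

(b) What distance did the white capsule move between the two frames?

2.1

The white capsule was near (11.1, 4.3) before and (10.5, 2.3) after, so it travelled √(0.6² + 2.0²) ≈ 2.1 units.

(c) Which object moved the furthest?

the brown cube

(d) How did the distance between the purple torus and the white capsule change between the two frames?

-2.4

The distance was about 4.9 in the first image and 2.5 in the second, so they moved 2.4 units closer together.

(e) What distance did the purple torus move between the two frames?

1.3

The purple torus moved from about (6.7, 2.2) to (8.0, 2.2), a distance of √(1.3² + 0.0²) ≈ 1.3.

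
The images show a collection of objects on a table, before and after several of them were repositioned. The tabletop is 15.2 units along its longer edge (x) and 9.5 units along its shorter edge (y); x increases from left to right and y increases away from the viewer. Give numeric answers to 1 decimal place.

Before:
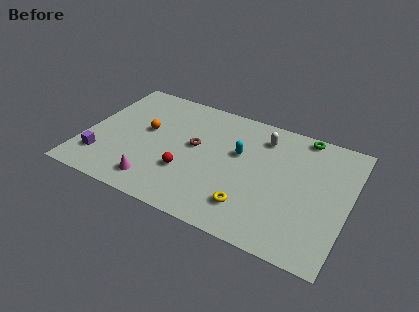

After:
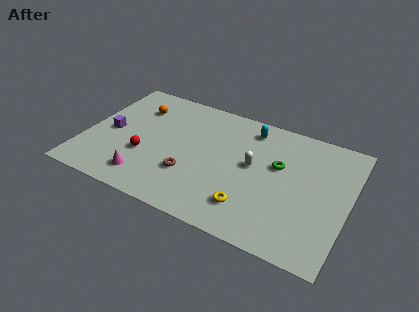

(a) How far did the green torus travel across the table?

3.1

The green torus was near (12.2, 8.7) before and (11.1, 5.8) after, so it travelled √(1.1² + 2.9²) ≈ 3.1 units.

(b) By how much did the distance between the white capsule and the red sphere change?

+0.4

Before: roughly 6.0 units apart; after: 6.4. That's 0.4 units further apart.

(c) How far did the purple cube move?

2.3

The purple cube was near (1.2, 2.2) before and (1.4, 4.5) after, so it travelled √(0.2² + 2.3²) ≈ 2.3 units.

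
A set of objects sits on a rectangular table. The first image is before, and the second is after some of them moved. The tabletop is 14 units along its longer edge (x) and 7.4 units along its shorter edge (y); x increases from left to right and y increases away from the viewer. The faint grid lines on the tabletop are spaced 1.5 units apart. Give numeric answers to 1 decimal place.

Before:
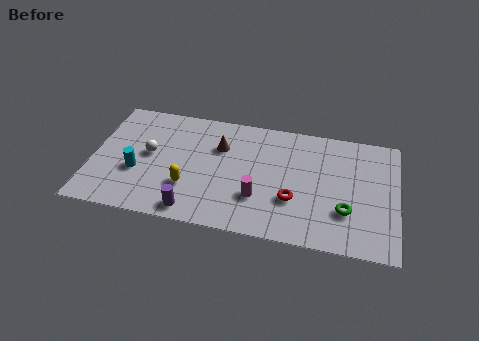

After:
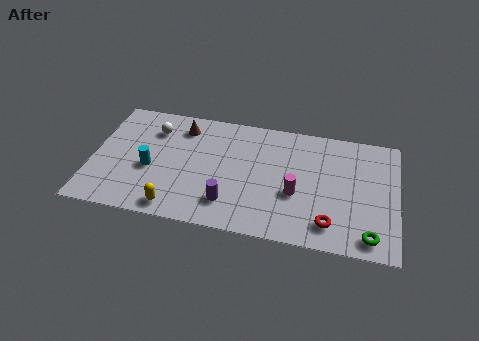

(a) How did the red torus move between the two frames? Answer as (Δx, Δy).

(1.7, -1.1)

The red torus started near (9.3, 2.5) and ended near (11.0, 1.4).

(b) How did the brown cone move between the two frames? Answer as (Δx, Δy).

(-1.8, 0.9)

The brown cone started near (5.8, 5.1) and ended near (4.0, 6.0).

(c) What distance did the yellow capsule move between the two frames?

1.5

From (4.5, 2.3) to (4.0, 0.9), the yellow capsule covered √(0.5² + 1.4²) ≈ 1.5 units.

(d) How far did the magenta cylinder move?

1.8

The magenta cylinder was near (7.7, 2.3) before and (9.4, 2.9) after, so it travelled √(1.7² + 0.6²) ≈ 1.8 units.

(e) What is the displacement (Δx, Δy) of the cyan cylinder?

(0.6, 0.3)

From the two frames, the cyan cylinder sits at roughly (2.1, 2.8) before and (2.7, 3.1) after.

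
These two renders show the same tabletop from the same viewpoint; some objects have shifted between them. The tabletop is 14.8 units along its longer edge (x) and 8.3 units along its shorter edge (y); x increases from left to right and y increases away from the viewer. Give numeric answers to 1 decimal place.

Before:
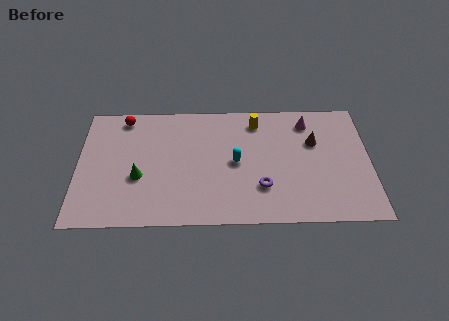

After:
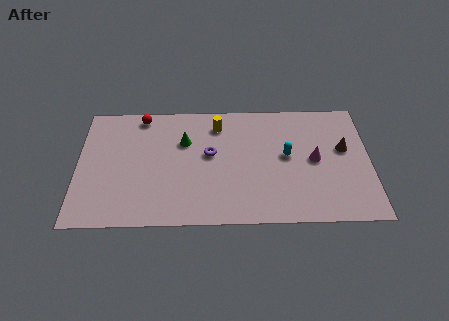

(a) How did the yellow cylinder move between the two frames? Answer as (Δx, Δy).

(-2.0, -0.2)

The yellow cylinder was at about (9.1, 6.9) and moved to about (7.1, 6.7).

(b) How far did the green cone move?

3.3

From (3.1, 3.2) to (5.4, 5.6), the green cone covered √(2.3² + 2.4²) ≈ 3.3 units.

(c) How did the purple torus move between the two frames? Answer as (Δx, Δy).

(-2.6, 2.3)

The purple torus started near (9.3, 2.4) and ended near (6.7, 4.7).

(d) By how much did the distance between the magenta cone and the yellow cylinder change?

+2.9

Before: roughly 2.6 units apart; after: 5.5. That's 2.9 units further apart.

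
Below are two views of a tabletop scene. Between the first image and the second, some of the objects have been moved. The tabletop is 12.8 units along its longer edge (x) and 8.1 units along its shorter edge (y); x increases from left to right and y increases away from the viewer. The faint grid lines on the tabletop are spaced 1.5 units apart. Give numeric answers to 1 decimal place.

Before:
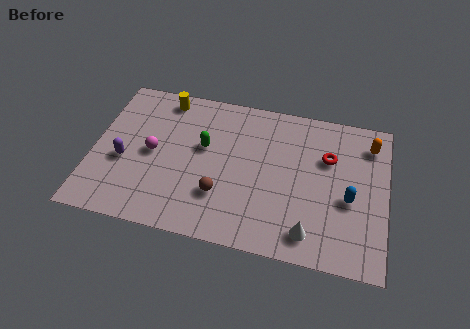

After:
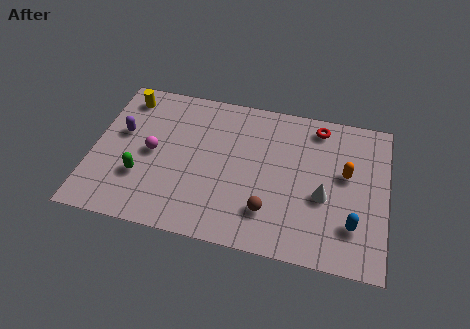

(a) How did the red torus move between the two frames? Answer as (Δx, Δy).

(-0.5, 1.6)

The red torus started near (10.2, 5.4) and ended near (9.7, 7.0).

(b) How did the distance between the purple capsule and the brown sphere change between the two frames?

+2.8

The distance was about 4.4 in the first image and 7.2 in the second, so they moved 2.8 units further apart.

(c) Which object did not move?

the magenta sphere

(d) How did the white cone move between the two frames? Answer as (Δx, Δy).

(0.5, 2.0)

The white cone was at about (9.6, 1.3) and moved to about (10.1, 3.3).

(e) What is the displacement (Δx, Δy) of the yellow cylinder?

(-1.7, -0.3)

The yellow cylinder was at about (2.9, 7.1) and moved to about (1.2, 6.8).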